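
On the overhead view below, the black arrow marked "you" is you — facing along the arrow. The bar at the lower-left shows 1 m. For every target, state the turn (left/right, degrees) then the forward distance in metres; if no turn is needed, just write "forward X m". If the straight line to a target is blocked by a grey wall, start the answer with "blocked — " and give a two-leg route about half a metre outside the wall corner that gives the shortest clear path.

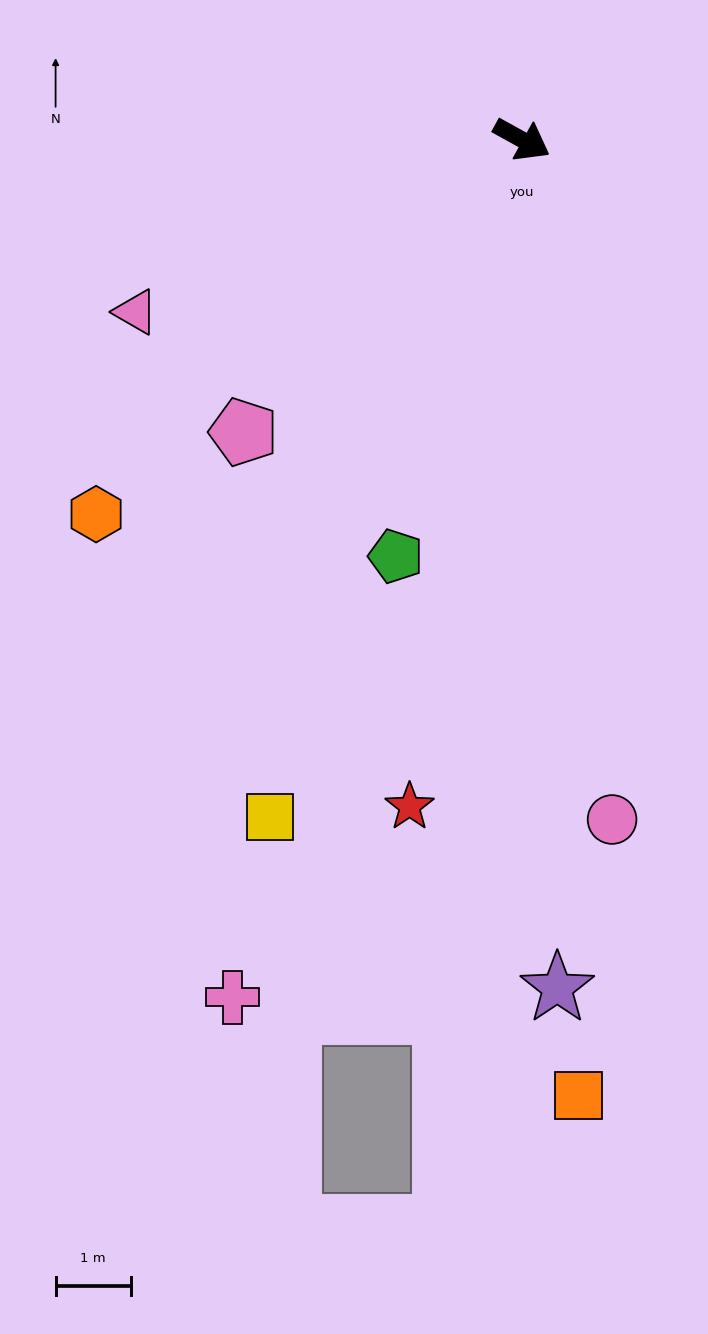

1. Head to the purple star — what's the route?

turn right 59°, forward 11.3 m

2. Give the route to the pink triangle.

turn right 127°, forward 5.6 m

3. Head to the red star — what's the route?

turn right 71°, forward 9.0 m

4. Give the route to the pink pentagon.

turn right 105°, forward 5.4 m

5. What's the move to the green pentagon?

turn right 78°, forward 5.8 m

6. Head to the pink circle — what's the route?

turn right 54°, forward 9.1 m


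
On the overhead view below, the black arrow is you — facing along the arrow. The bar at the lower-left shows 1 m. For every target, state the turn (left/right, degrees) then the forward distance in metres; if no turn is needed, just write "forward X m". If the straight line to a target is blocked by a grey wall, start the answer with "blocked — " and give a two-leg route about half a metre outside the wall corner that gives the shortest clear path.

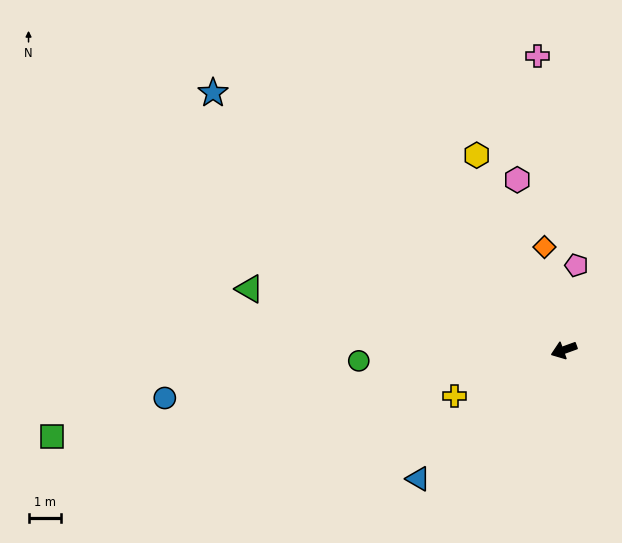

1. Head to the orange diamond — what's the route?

turn right 99°, forward 3.3 m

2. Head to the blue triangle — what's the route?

turn left 22°, forward 6.0 m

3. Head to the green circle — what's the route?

turn right 17°, forward 6.4 m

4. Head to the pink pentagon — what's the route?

turn right 118°, forward 2.7 m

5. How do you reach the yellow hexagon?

turn right 86°, forward 6.6 m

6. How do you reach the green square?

turn right 10°, forward 16.1 m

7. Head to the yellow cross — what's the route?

turn left 3°, forward 3.7 m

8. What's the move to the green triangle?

turn right 31°, forward 10.0 m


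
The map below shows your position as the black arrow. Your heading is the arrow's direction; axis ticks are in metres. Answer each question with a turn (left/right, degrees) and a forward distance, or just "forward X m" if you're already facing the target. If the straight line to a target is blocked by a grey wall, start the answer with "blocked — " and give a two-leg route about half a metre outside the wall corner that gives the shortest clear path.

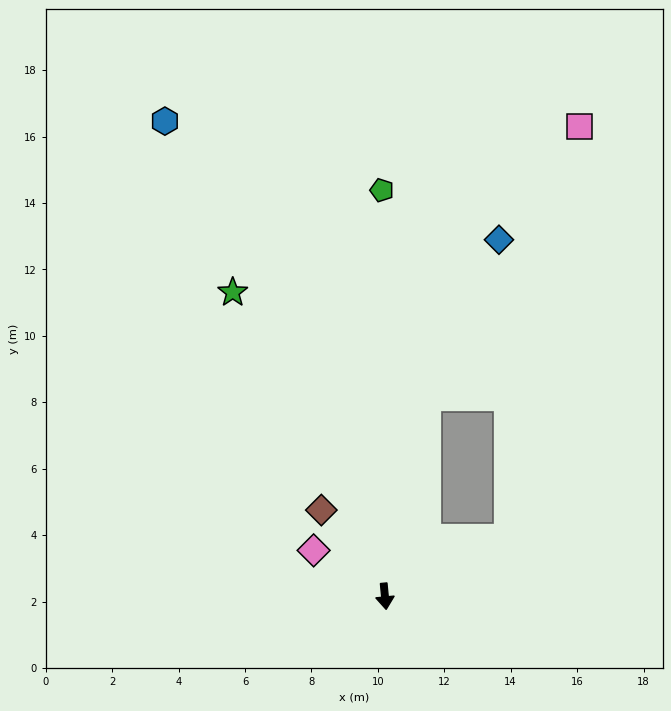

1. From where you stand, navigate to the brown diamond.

turn right 149°, forward 3.2 m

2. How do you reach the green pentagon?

turn left 175°, forward 12.2 m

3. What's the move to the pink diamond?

turn right 128°, forward 2.6 m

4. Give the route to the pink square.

blocked — turn left 110°, forward 4.1 m, then turn left 55°, forward 12.6 m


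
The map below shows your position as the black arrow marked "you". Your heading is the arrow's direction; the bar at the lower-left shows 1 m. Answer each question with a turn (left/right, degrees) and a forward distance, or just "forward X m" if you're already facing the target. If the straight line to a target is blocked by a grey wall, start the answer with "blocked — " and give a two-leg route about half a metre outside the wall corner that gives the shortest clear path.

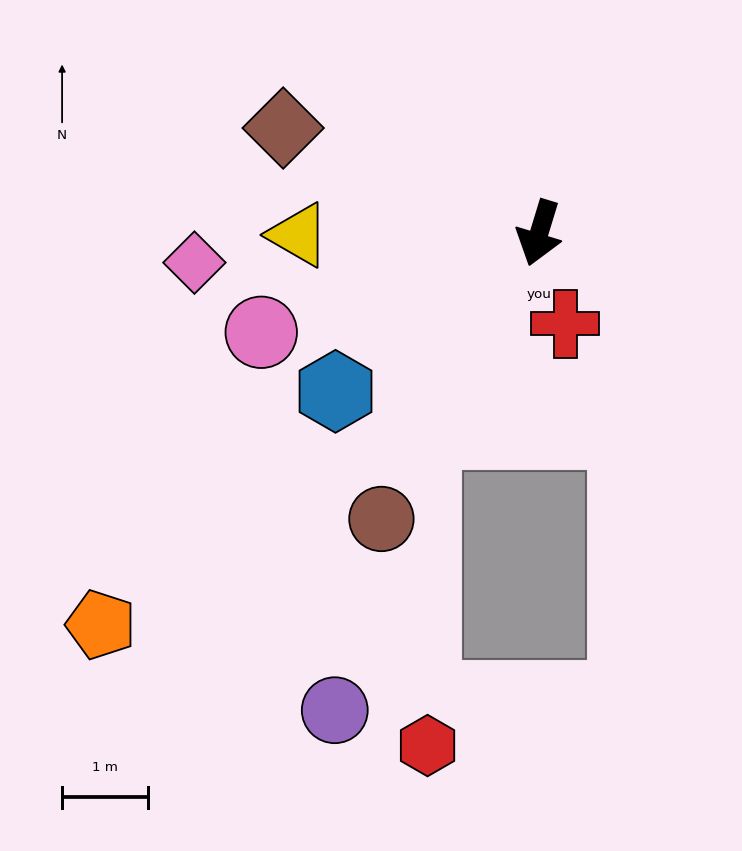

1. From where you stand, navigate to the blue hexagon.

turn right 35°, forward 3.0 m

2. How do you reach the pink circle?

turn right 53°, forward 3.5 m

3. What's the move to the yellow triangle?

turn right 73°, forward 2.8 m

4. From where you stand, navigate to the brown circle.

turn right 12°, forward 3.8 m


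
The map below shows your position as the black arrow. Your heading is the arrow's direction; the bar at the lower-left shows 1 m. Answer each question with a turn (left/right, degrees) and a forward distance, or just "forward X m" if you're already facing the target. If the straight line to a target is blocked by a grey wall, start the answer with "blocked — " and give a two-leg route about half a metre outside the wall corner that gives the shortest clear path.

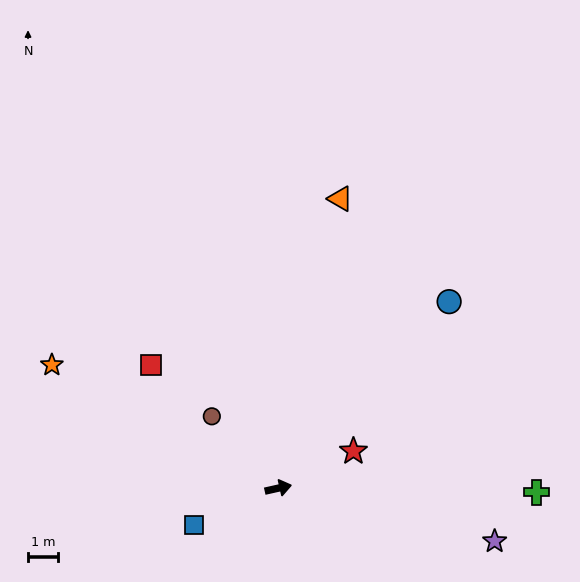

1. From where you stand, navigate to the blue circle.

turn left 35°, forward 8.5 m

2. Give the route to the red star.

turn left 14°, forward 2.8 m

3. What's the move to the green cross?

turn right 14°, forward 8.7 m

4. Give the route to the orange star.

turn left 139°, forward 8.7 m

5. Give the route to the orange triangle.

turn left 65°, forward 10.0 m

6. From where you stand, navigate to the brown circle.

turn left 120°, forward 3.3 m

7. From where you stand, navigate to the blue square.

turn right 169°, forward 3.1 m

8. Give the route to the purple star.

turn right 26°, forward 7.5 m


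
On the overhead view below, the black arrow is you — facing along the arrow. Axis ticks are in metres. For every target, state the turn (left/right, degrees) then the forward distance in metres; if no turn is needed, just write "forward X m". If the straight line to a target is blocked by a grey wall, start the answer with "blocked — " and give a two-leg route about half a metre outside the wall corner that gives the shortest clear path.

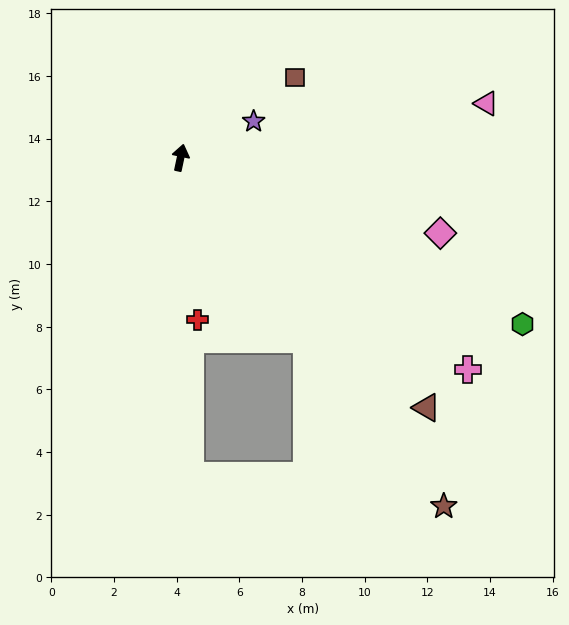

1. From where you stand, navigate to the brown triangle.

turn right 123°, forward 11.2 m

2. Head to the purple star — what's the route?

turn right 52°, forward 2.6 m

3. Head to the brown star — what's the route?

turn right 131°, forward 13.9 m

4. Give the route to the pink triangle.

turn right 68°, forward 9.9 m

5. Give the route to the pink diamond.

turn right 94°, forward 8.6 m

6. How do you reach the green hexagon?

turn right 104°, forward 12.1 m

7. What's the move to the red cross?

turn right 162°, forward 5.2 m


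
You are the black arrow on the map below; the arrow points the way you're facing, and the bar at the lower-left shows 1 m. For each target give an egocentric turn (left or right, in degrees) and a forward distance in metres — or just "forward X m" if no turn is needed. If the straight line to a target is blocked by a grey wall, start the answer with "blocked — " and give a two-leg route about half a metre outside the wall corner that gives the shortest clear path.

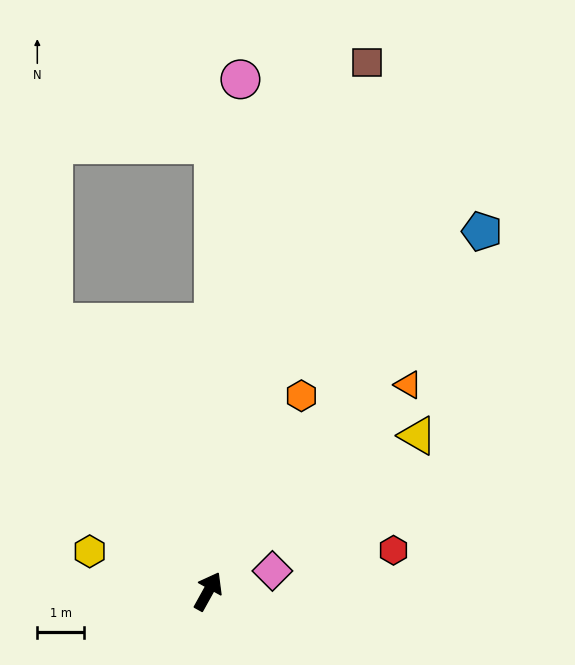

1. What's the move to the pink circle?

turn left 25°, forward 11.0 m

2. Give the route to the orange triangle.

turn right 15°, forward 6.1 m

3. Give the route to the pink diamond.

turn right 43°, forward 1.4 m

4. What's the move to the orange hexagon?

turn left 4°, forward 4.6 m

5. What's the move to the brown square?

turn left 12°, forward 11.8 m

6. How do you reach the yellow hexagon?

turn left 100°, forward 2.7 m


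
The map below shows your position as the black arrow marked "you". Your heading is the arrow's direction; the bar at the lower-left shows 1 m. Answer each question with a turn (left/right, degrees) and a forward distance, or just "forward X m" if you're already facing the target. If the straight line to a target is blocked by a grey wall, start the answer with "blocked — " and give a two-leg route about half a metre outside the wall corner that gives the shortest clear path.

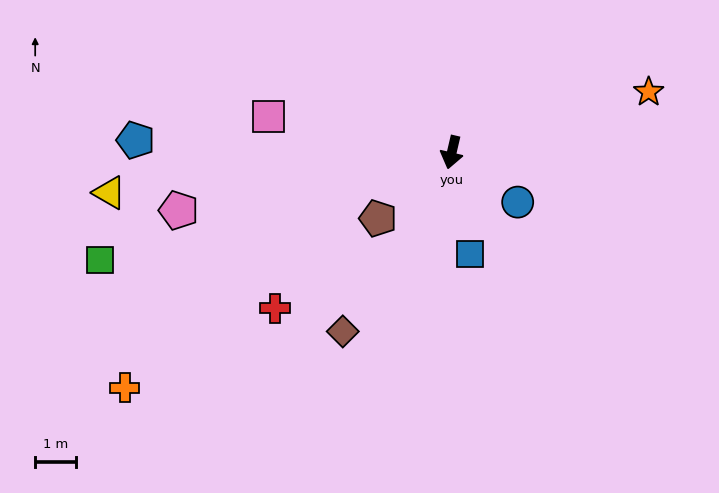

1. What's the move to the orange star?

turn left 120°, forward 5.0 m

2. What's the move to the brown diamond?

turn right 18°, forward 5.1 m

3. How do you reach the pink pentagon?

turn right 65°, forward 6.8 m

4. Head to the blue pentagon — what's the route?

turn right 79°, forward 7.7 m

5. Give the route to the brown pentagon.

turn right 35°, forward 2.4 m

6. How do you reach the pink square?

turn right 88°, forward 4.5 m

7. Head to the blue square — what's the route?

turn left 23°, forward 2.5 m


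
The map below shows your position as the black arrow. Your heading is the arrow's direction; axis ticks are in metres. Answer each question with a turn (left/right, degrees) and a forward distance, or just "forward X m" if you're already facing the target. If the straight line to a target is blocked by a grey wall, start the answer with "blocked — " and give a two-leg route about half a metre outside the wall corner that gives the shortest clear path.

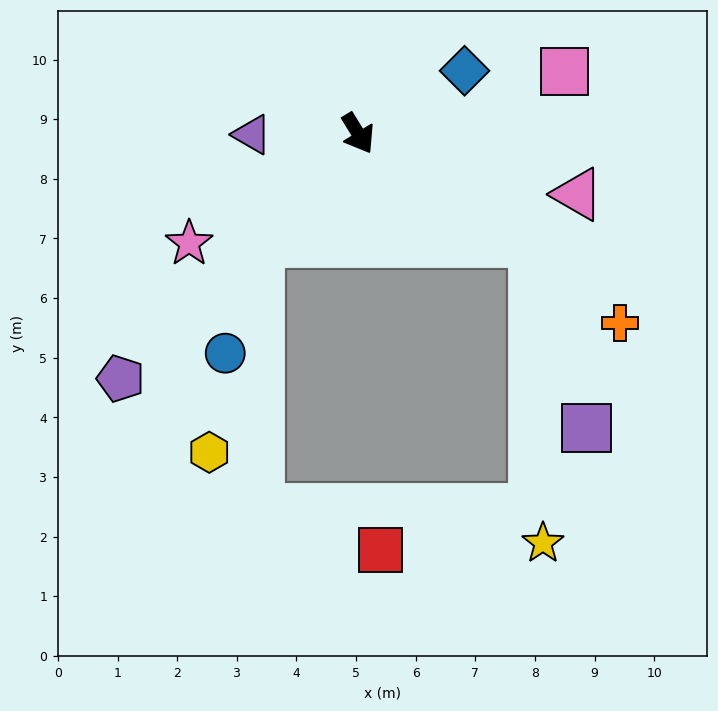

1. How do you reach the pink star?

turn right 88°, forward 3.4 m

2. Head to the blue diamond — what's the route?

turn left 89°, forward 2.1 m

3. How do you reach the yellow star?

blocked — turn left 27°, forward 3.5 m, then turn right 57°, forward 5.1 m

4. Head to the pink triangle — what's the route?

turn left 43°, forward 3.8 m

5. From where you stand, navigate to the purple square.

blocked — turn left 27°, forward 3.5 m, then turn right 42°, forward 3.2 m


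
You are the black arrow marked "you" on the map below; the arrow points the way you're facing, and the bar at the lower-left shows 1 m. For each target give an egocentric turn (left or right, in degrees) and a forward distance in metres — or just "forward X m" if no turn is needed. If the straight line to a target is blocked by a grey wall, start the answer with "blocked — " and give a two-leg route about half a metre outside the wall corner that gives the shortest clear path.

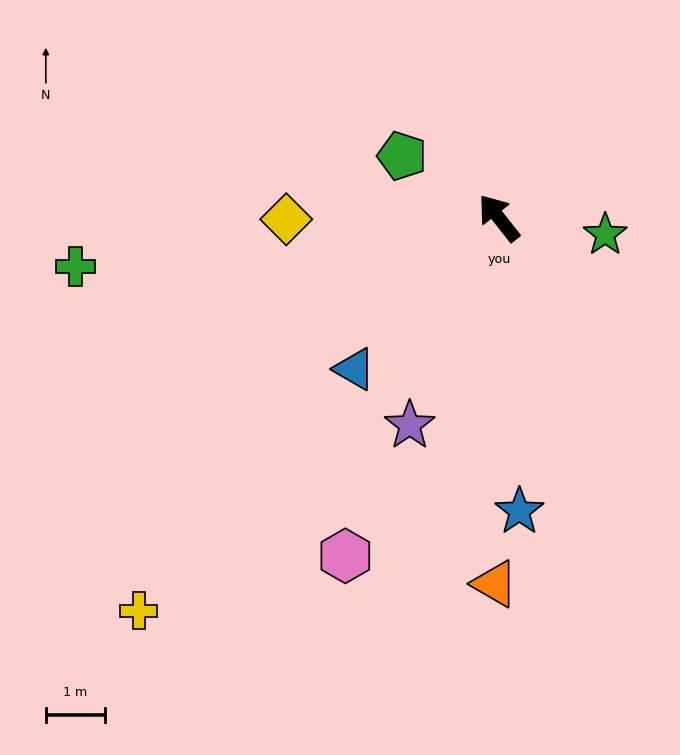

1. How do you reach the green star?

turn right 137°, forward 1.8 m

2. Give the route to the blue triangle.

turn left 98°, forward 3.5 m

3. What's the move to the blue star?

turn left 146°, forward 4.9 m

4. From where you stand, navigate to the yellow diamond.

turn left 52°, forward 3.6 m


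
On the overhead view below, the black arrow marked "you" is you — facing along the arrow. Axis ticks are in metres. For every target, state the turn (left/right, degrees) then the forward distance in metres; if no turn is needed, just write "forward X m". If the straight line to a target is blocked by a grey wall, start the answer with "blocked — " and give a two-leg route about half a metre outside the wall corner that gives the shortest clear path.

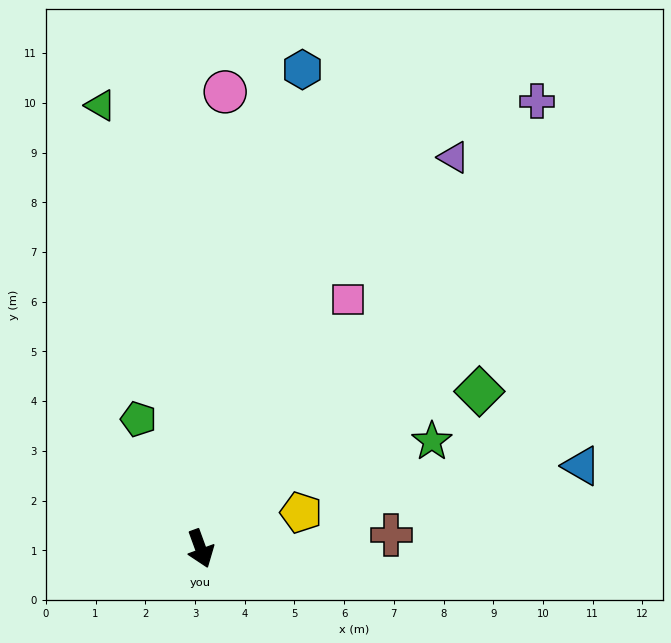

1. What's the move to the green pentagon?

turn right 174°, forward 2.9 m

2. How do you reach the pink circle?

turn left 157°, forward 9.2 m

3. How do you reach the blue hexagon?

turn left 148°, forward 9.9 m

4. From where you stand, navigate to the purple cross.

turn left 123°, forward 11.3 m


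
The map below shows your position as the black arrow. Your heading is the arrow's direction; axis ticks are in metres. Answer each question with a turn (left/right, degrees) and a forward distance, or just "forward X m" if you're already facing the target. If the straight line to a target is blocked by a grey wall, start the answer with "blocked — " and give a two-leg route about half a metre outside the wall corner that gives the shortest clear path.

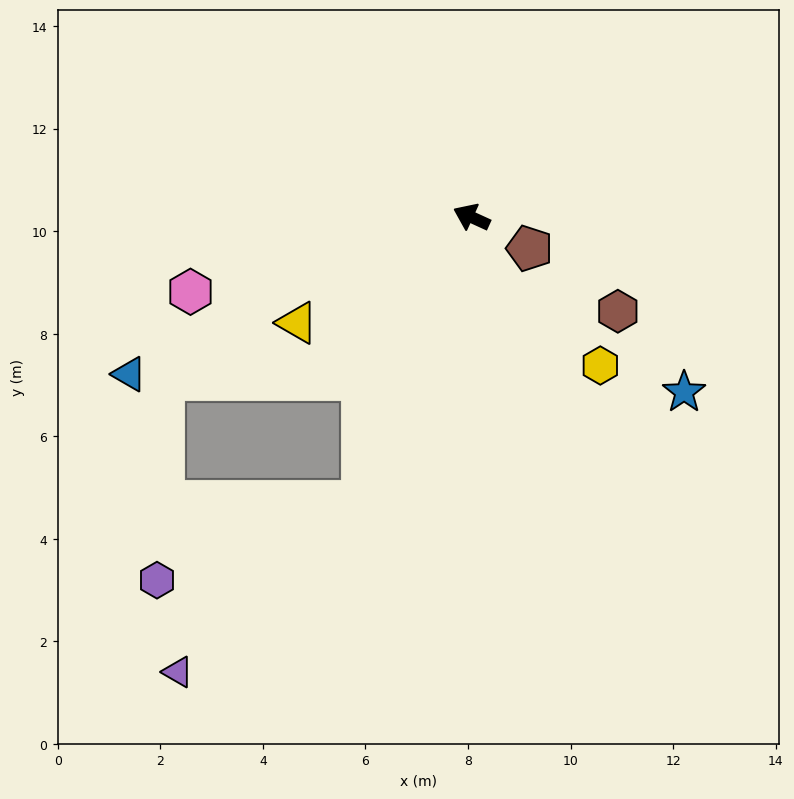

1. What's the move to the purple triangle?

blocked — turn left 94°, forward 5.9 m, then turn right 27°, forward 4.9 m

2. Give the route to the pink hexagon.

turn left 39°, forward 5.7 m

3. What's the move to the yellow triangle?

turn left 56°, forward 4.0 m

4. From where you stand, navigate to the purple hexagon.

blocked — turn left 94°, forward 5.9 m, then turn right 49°, forward 4.3 m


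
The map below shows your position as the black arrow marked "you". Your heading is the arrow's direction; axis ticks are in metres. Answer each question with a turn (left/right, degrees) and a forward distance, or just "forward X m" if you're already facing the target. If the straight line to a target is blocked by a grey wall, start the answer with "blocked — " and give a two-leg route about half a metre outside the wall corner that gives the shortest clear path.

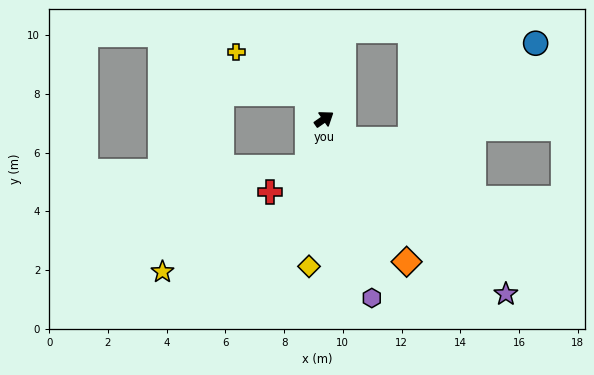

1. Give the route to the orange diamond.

turn right 95°, forward 5.6 m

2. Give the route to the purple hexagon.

turn right 110°, forward 6.3 m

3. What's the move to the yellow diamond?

turn right 131°, forward 5.0 m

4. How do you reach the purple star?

turn right 79°, forward 8.6 m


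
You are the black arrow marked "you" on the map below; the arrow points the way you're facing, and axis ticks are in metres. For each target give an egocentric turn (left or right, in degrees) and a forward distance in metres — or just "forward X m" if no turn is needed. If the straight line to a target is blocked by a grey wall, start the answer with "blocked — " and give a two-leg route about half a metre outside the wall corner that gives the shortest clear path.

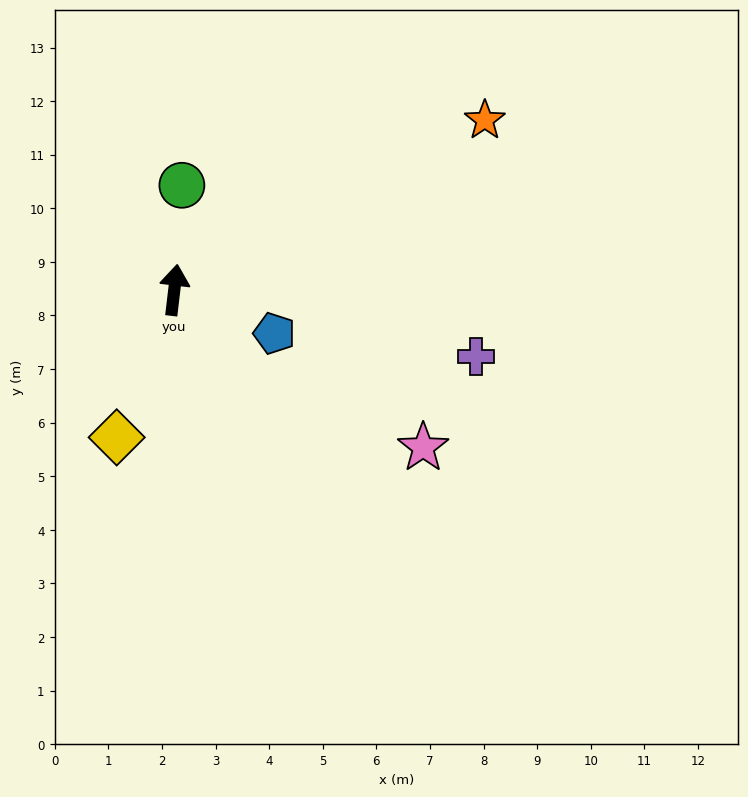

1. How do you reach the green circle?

turn left 3°, forward 2.0 m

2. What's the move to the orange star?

turn right 55°, forward 6.6 m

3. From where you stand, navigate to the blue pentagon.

turn right 107°, forward 2.0 m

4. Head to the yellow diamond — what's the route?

turn left 165°, forward 3.0 m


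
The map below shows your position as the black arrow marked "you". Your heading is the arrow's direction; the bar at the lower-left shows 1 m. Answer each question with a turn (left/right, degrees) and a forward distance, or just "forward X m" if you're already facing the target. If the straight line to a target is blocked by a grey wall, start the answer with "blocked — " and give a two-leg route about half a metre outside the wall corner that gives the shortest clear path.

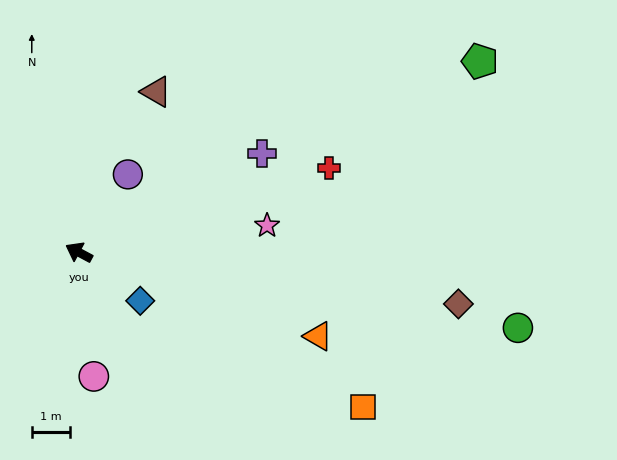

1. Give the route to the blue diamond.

turn left 170°, forward 2.1 m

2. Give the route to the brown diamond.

turn right 160°, forward 10.1 m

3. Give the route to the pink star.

turn right 144°, forward 5.0 m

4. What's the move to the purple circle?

turn right 94°, forward 2.4 m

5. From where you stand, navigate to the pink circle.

turn left 125°, forward 3.3 m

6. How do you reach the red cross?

turn right 133°, forward 7.0 m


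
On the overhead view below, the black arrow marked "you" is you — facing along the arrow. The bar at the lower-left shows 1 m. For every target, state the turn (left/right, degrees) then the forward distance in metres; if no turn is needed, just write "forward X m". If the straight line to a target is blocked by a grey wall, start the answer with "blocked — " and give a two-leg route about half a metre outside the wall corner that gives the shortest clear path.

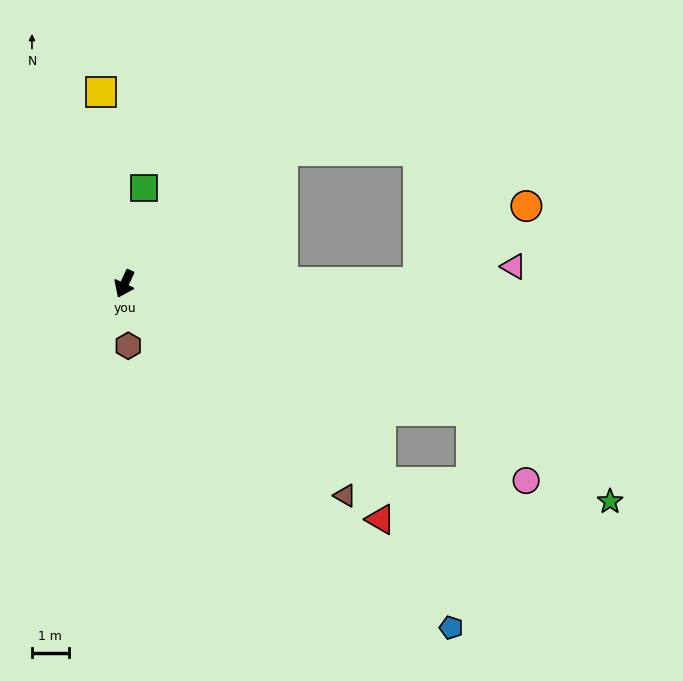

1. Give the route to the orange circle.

blocked — turn left 115°, forward 8.0 m, then turn left 35°, forward 3.6 m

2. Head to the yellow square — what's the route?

turn right 148°, forward 5.3 m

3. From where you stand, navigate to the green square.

turn right 167°, forward 2.7 m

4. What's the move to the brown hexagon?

turn left 28°, forward 1.7 m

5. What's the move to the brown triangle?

turn left 71°, forward 8.3 m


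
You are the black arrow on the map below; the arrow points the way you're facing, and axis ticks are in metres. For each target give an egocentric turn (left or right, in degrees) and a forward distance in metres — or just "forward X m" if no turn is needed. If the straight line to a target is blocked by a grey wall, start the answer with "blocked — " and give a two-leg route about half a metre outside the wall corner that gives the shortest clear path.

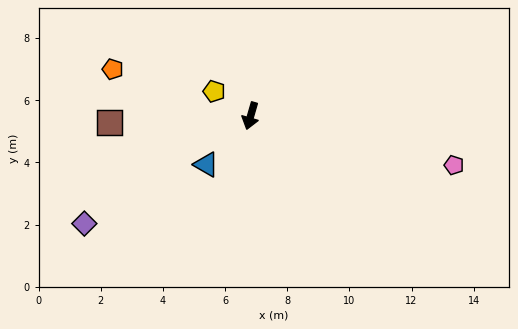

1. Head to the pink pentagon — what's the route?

turn left 92°, forward 6.7 m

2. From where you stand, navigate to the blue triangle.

turn right 26°, forward 2.1 m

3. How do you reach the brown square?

turn right 71°, forward 4.6 m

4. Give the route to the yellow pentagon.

turn right 108°, forward 1.4 m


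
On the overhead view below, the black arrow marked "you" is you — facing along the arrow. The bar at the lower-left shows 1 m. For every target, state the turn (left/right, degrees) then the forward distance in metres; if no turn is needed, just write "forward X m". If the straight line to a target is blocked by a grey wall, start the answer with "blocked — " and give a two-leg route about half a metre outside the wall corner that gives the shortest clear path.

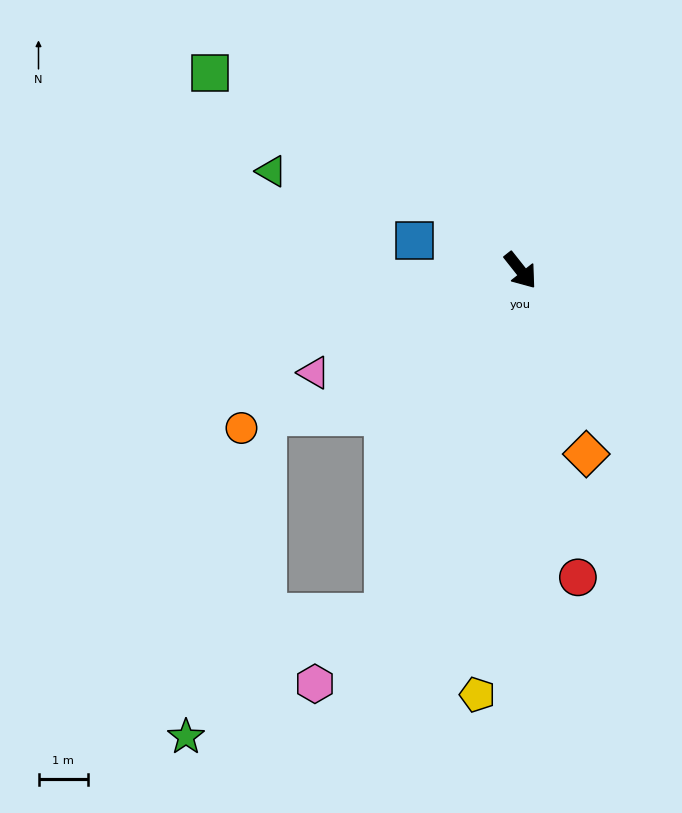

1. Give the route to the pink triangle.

turn right 102°, forward 4.7 m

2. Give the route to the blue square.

turn right 144°, forward 2.2 m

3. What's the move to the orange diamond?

turn right 19°, forward 4.0 m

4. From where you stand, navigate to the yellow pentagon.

turn right 44°, forward 8.7 m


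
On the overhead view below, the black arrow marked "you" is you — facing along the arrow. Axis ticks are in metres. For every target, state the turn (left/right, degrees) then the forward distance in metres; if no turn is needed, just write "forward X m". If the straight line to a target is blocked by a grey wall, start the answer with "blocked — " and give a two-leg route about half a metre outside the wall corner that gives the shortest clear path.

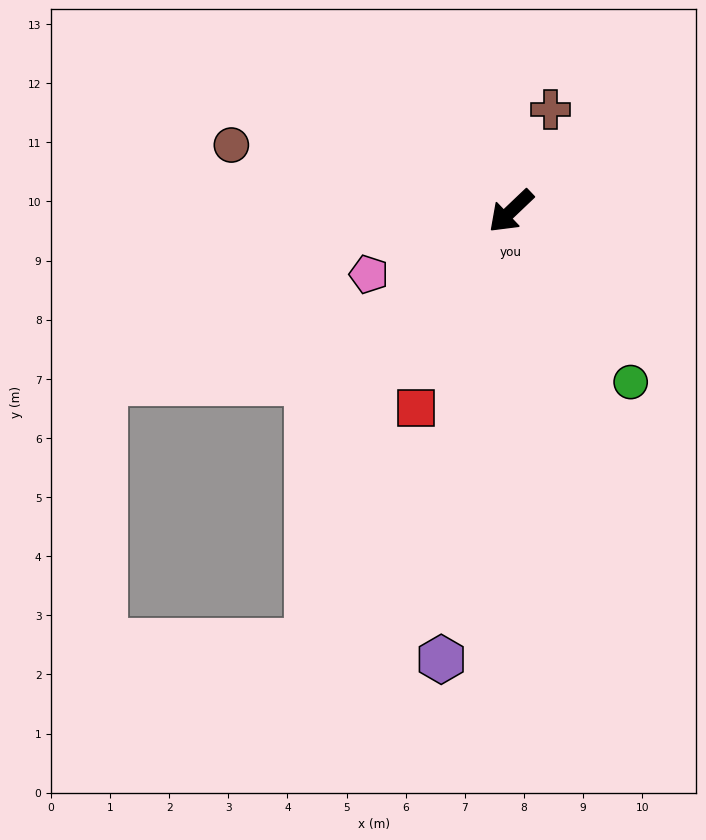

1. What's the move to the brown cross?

turn right 155°, forward 1.8 m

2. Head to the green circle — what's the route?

turn left 81°, forward 3.5 m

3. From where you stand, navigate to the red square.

turn left 21°, forward 3.7 m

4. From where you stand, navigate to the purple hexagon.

turn left 38°, forward 7.7 m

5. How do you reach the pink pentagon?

turn right 20°, forward 2.6 m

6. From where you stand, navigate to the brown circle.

turn right 57°, forward 4.9 m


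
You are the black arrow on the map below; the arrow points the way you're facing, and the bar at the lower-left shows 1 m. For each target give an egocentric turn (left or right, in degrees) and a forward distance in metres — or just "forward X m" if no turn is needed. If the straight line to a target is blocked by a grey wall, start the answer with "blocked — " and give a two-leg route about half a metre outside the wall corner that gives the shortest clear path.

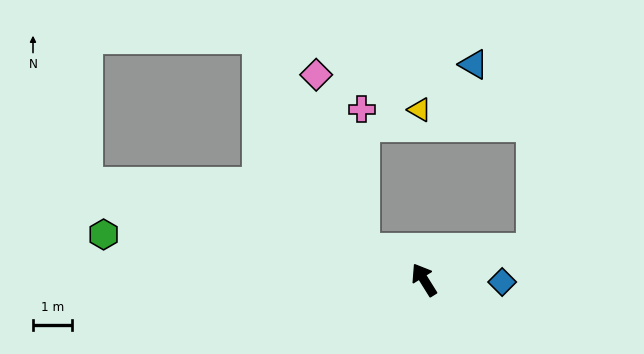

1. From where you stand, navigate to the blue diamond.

turn right 124°, forward 2.0 m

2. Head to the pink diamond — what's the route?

blocked — turn left 32°, forward 1.7 m, then turn right 49°, forward 4.6 m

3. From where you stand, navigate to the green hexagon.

turn left 50°, forward 8.3 m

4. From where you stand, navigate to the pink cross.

blocked — turn left 32°, forward 1.7 m, then turn right 63°, forward 3.6 m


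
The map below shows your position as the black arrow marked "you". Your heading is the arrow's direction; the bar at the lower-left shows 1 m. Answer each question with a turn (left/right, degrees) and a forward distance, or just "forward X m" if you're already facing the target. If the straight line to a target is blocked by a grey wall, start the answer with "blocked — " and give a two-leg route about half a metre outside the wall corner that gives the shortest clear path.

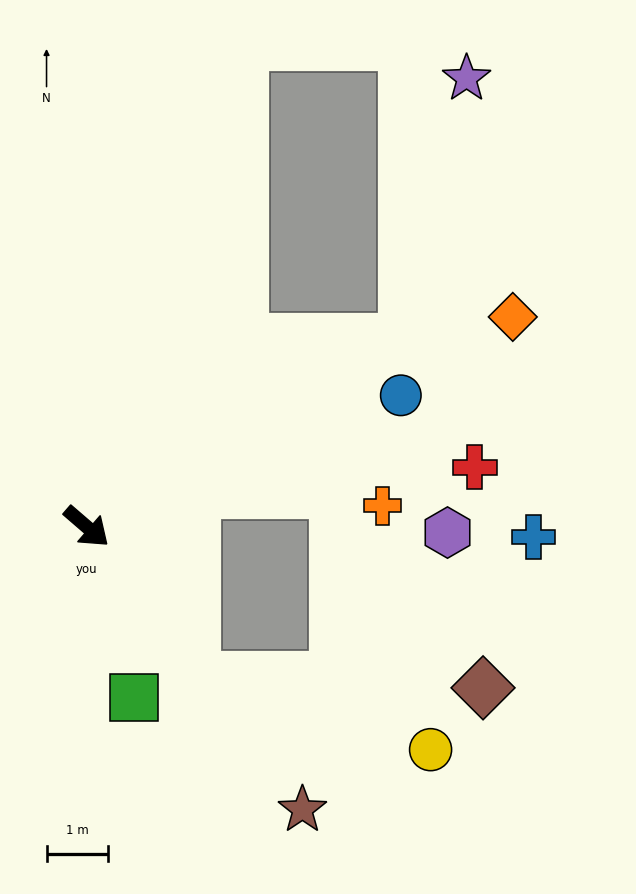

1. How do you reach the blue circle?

turn left 63°, forward 5.5 m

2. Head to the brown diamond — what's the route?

blocked — turn right 14°, forward 3.0 m, then turn left 53°, forward 4.7 m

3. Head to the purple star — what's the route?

blocked — turn left 71°, forward 6.0 m, then turn left 46°, forward 4.3 m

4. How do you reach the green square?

turn right 34°, forward 2.9 m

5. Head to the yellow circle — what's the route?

blocked — turn right 14°, forward 3.0 m, then turn left 38°, forward 4.0 m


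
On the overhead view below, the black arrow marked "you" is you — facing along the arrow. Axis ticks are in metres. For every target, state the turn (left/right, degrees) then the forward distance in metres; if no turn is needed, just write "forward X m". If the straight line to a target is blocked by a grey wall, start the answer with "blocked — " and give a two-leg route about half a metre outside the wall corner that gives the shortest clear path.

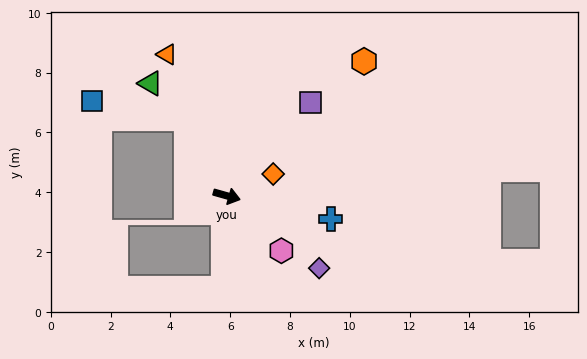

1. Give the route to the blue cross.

turn left 3°, forward 3.6 m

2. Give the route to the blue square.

blocked — turn left 133°, forward 2.9 m, then turn left 52°, forward 3.2 m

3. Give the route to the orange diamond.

turn left 41°, forward 1.7 m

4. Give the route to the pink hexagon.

turn right 29°, forward 2.6 m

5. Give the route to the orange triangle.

turn left 129°, forward 5.1 m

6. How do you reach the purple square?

turn left 64°, forward 4.2 m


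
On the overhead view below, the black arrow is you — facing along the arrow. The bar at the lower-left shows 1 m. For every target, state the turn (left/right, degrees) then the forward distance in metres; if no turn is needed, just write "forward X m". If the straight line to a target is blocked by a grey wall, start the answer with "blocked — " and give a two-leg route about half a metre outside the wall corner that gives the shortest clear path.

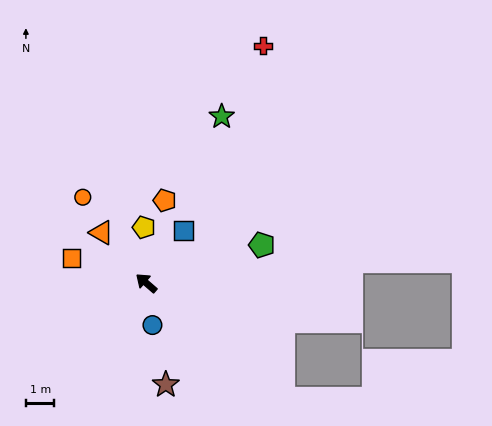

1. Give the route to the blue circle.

turn left 139°, forward 1.5 m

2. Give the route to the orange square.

turn left 22°, forward 2.8 m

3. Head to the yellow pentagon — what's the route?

turn right 47°, forward 2.0 m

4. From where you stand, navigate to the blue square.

turn right 85°, forward 2.3 m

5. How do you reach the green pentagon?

turn right 121°, forward 4.3 m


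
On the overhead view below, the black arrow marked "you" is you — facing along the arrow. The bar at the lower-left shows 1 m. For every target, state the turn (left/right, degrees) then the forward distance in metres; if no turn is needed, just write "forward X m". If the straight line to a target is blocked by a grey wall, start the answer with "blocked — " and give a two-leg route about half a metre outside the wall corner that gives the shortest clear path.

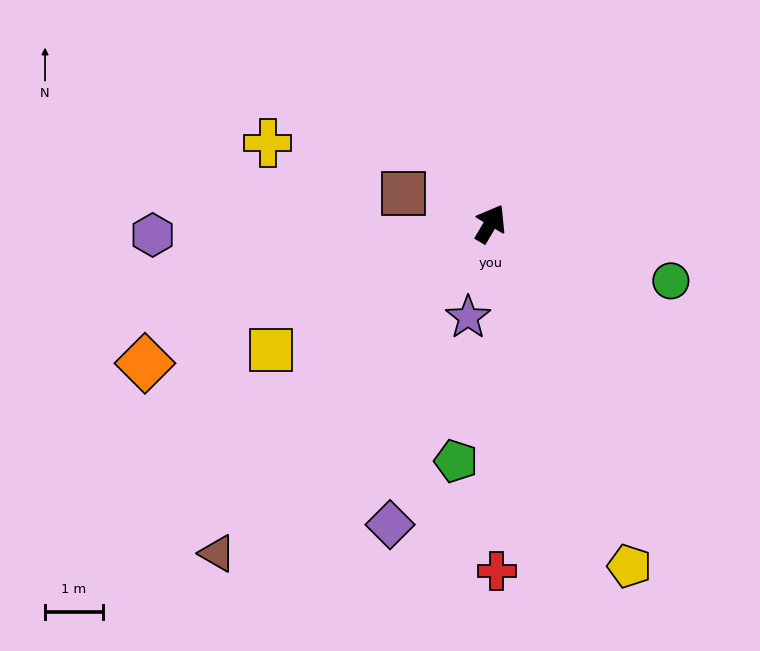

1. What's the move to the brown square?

turn left 102°, forward 1.6 m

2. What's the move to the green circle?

turn right 77°, forward 3.3 m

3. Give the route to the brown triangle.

turn left 171°, forward 7.4 m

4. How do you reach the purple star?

turn right 163°, forward 1.7 m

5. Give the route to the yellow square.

turn left 151°, forward 4.4 m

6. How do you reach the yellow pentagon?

turn right 127°, forward 6.4 m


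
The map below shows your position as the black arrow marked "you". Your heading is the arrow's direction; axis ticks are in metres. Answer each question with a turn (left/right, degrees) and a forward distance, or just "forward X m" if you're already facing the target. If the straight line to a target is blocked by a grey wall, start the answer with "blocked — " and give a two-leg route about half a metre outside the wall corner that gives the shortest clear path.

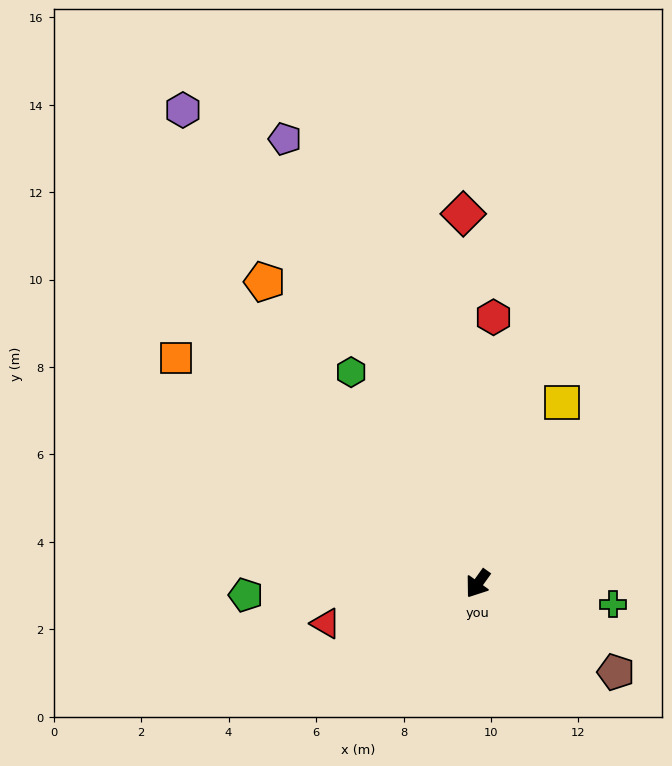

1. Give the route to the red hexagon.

turn right 148°, forward 6.1 m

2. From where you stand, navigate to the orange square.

turn right 91°, forward 8.6 m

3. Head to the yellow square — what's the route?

turn right 169°, forward 4.6 m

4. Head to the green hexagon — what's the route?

turn right 113°, forward 5.6 m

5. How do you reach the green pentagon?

turn right 52°, forward 5.3 m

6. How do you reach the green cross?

turn left 117°, forward 3.1 m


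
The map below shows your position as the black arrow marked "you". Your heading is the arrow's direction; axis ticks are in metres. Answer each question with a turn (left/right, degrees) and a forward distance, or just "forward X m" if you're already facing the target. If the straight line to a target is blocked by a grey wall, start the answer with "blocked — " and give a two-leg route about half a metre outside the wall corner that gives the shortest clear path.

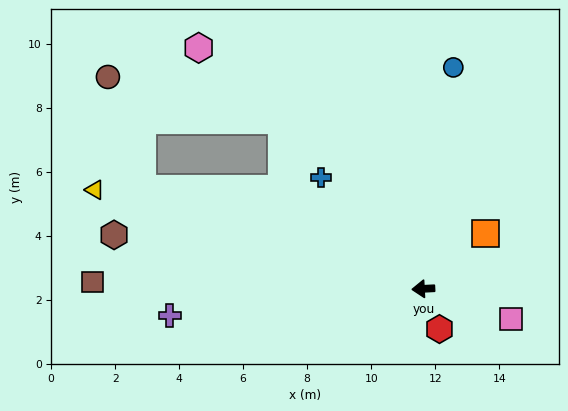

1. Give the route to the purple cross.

turn left 3°, forward 8.0 m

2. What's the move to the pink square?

turn left 158°, forward 2.9 m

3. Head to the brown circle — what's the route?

blocked — turn right 23°, forward 9.3 m, then turn right 53°, forward 3.6 m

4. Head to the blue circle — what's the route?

turn right 101°, forward 7.0 m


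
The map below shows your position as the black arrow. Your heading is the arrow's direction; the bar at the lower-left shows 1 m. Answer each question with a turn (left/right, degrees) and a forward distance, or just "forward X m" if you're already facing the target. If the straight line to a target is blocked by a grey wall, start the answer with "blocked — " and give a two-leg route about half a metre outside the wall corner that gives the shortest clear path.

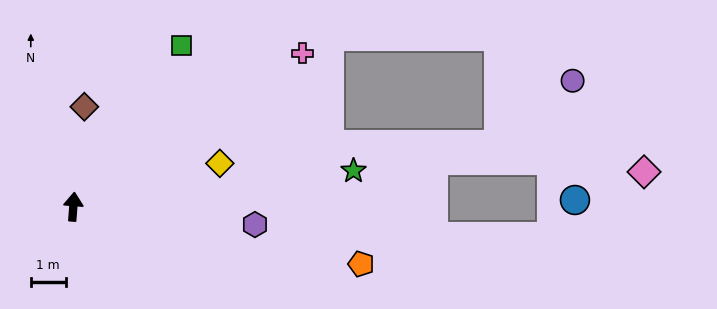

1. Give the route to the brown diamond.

forward 2.9 m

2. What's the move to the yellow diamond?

turn right 69°, forward 4.4 m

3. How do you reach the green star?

turn right 78°, forward 8.1 m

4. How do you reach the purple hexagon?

turn right 91°, forward 5.2 m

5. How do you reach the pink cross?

turn right 52°, forward 7.9 m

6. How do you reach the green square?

turn right 30°, forward 5.5 m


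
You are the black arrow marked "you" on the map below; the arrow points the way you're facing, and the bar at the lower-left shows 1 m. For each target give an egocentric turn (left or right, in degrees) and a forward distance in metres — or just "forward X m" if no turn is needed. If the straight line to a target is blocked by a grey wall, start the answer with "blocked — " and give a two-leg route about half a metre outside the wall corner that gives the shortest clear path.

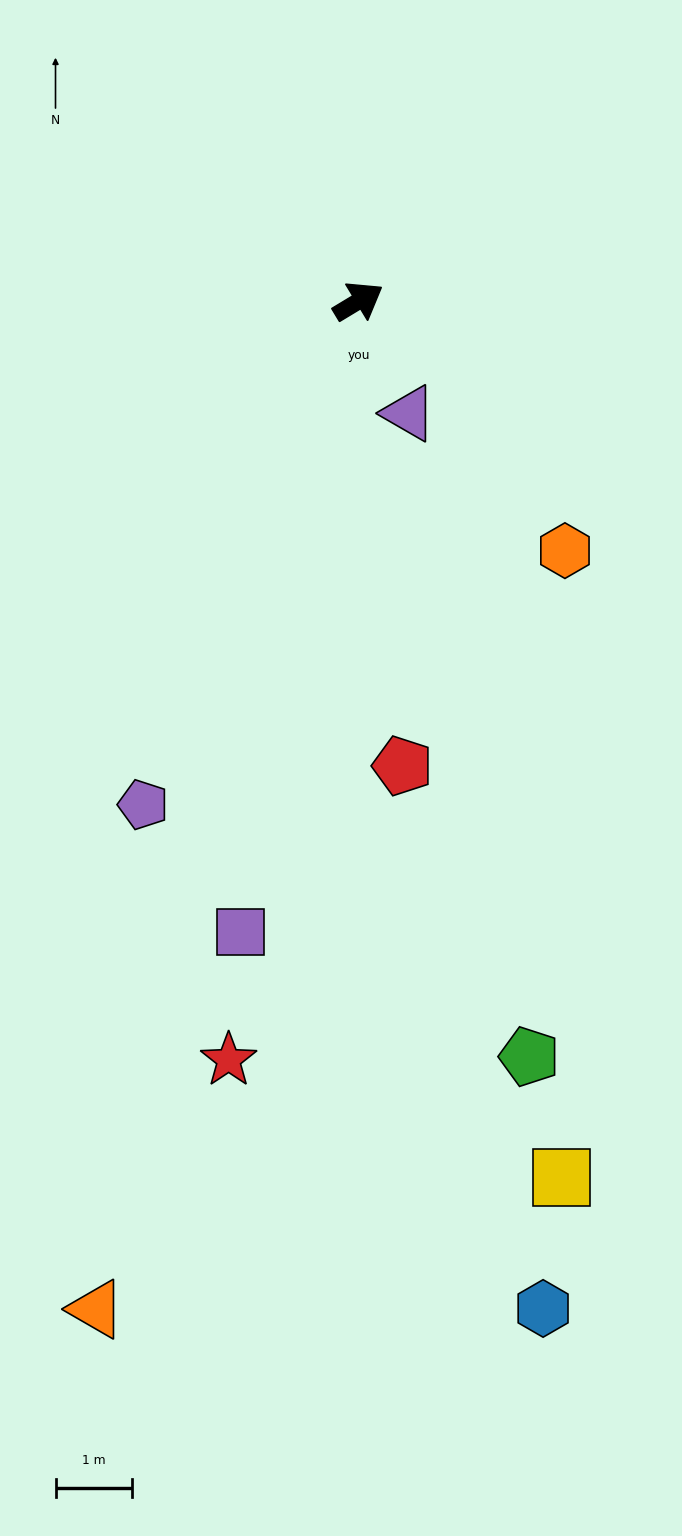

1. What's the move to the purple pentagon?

turn right 144°, forward 7.2 m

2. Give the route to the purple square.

turn right 132°, forward 8.4 m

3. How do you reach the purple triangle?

turn right 97°, forward 1.6 m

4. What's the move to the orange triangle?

turn right 136°, forward 13.7 m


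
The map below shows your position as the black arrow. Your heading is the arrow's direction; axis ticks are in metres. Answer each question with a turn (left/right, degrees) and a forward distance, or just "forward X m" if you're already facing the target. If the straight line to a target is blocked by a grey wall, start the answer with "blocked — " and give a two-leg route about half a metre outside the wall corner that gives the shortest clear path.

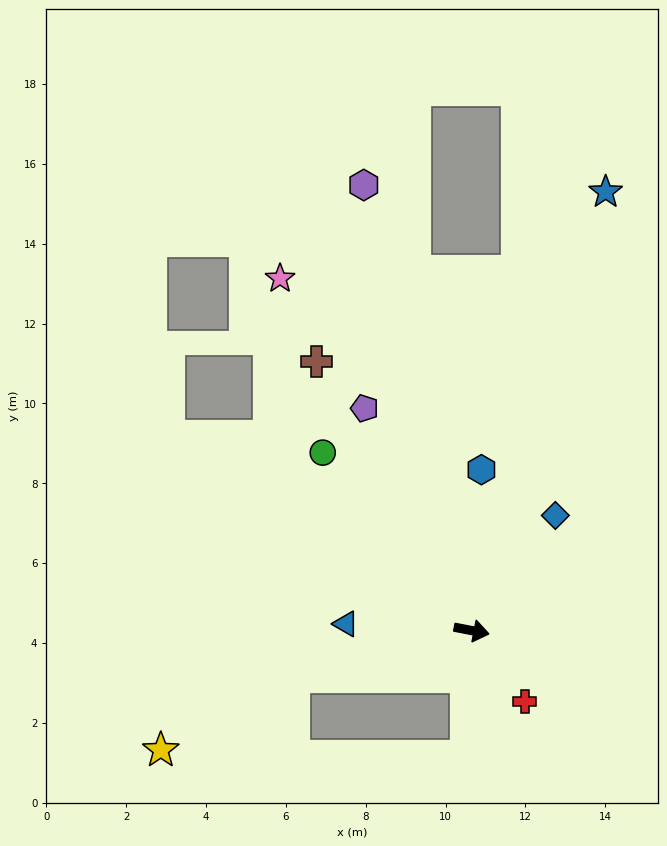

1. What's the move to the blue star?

turn left 84°, forward 11.5 m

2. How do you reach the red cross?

turn right 42°, forward 2.2 m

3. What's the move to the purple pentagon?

turn left 127°, forward 6.2 m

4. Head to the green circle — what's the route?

turn left 141°, forward 5.8 m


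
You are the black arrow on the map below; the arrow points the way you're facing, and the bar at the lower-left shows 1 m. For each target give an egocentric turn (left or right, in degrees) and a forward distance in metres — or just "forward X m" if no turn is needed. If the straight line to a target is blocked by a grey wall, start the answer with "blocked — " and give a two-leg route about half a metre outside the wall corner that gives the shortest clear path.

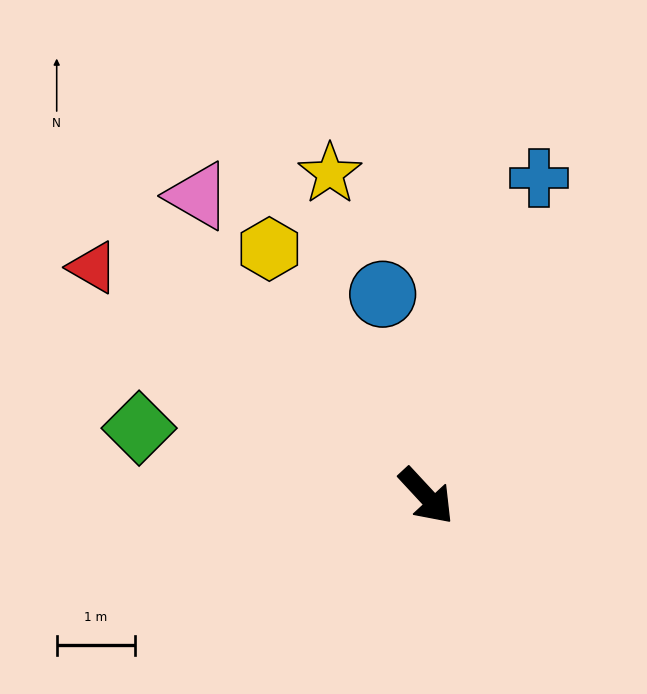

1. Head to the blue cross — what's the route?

turn left 118°, forward 4.3 m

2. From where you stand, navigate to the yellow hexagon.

turn left 170°, forward 3.7 m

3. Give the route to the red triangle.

turn right 167°, forward 5.1 m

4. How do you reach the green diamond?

turn right 146°, forward 3.8 m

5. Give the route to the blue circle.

turn left 149°, forward 2.6 m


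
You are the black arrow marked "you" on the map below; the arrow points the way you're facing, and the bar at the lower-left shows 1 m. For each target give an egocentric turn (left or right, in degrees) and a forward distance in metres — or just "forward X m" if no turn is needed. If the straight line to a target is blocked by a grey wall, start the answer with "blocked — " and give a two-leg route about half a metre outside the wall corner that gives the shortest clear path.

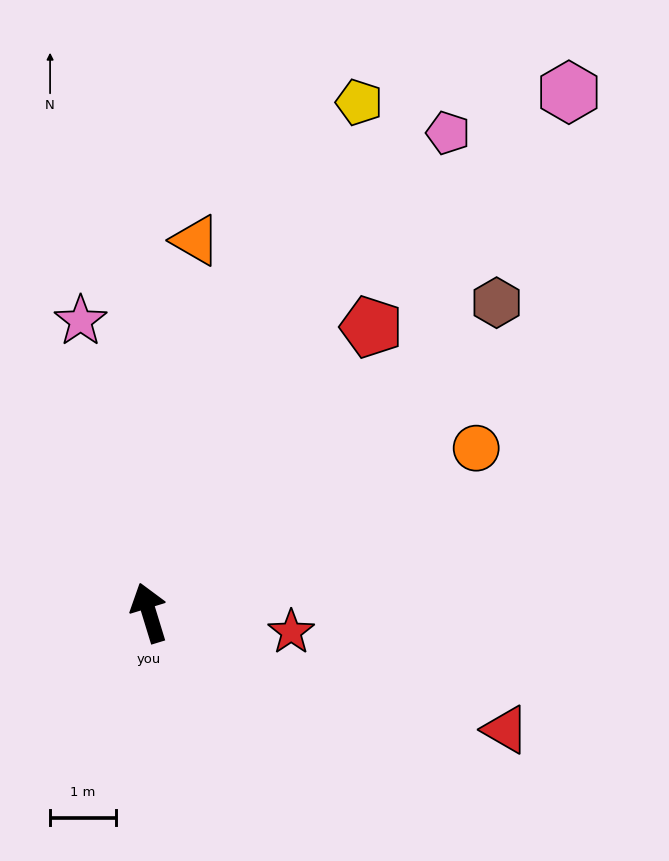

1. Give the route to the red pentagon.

turn right 55°, forward 5.5 m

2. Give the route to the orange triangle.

turn right 24°, forward 5.7 m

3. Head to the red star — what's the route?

turn right 115°, forward 2.2 m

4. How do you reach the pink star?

turn right 4°, forward 4.5 m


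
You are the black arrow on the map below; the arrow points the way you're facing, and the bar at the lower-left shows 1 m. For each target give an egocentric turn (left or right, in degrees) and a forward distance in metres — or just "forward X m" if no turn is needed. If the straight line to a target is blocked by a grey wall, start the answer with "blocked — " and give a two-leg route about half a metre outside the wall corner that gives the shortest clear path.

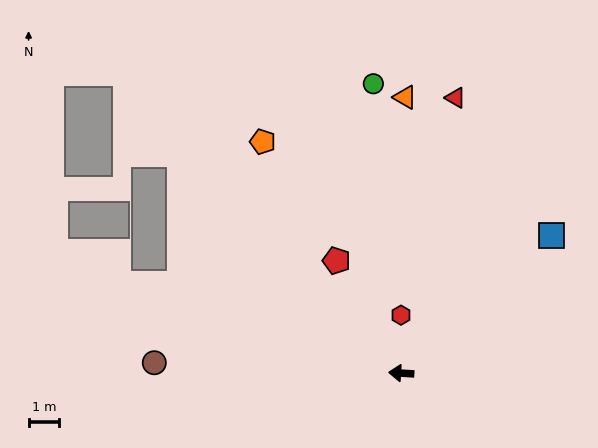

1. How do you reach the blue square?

turn right 134°, forward 6.7 m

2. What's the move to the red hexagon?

turn right 86°, forward 1.9 m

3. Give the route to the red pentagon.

turn right 57°, forward 4.2 m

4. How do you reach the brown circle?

forward 8.1 m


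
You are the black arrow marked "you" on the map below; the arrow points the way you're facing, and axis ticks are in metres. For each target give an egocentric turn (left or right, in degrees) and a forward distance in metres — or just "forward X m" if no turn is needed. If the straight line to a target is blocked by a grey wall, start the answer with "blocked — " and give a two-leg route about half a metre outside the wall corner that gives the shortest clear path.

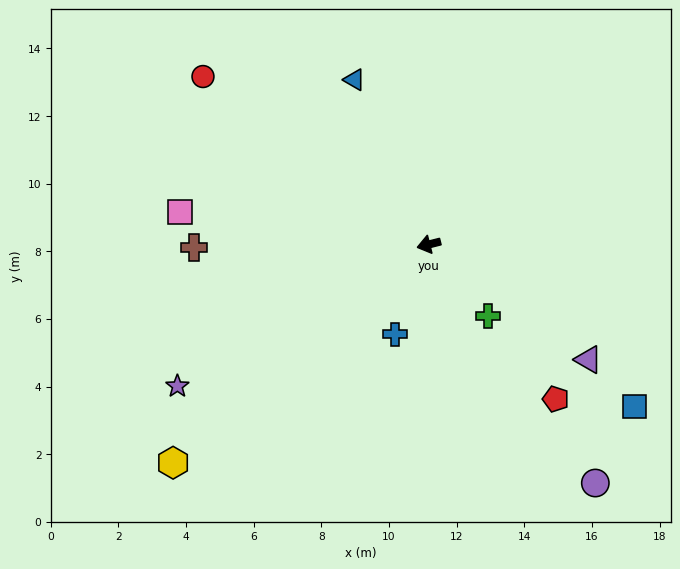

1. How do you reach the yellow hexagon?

turn left 26°, forward 9.9 m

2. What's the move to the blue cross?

turn left 55°, forward 2.8 m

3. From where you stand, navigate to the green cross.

turn left 115°, forward 2.7 m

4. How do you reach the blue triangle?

turn right 80°, forward 5.3 m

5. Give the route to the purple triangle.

turn left 130°, forward 5.8 m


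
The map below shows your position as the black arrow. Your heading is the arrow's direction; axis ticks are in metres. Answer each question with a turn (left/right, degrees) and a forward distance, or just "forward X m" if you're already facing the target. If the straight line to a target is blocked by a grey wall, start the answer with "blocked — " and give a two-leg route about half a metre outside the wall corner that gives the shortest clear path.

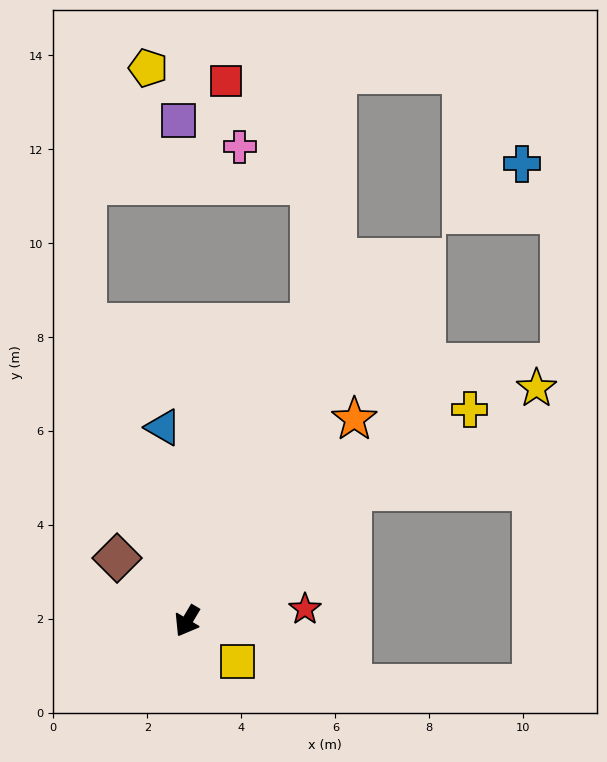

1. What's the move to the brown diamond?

turn right 101°, forward 2.0 m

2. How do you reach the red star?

turn left 127°, forward 2.5 m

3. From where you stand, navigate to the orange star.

turn left 171°, forward 5.6 m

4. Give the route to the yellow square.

turn left 82°, forward 1.4 m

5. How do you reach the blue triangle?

turn right 142°, forward 4.2 m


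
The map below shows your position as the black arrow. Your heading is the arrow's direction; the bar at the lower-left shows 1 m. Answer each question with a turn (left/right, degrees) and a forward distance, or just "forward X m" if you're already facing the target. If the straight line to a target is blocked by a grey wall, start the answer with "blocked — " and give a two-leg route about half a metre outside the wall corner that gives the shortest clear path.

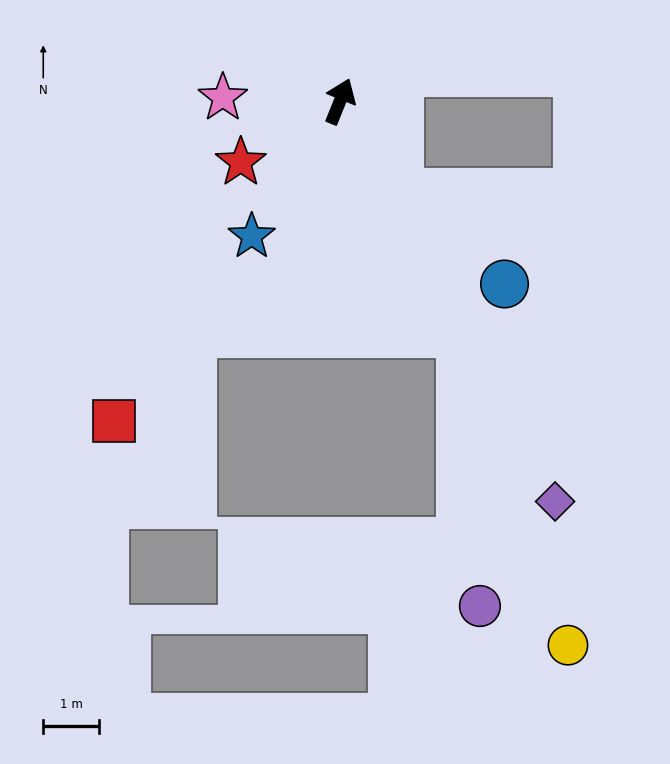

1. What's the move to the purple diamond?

turn right 130°, forward 8.1 m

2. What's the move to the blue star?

turn left 169°, forward 2.9 m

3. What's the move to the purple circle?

blocked — turn right 131°, forward 4.7 m, then turn right 23°, forward 4.9 m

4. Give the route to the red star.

turn left 144°, forward 2.1 m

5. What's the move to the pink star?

turn left 110°, forward 2.1 m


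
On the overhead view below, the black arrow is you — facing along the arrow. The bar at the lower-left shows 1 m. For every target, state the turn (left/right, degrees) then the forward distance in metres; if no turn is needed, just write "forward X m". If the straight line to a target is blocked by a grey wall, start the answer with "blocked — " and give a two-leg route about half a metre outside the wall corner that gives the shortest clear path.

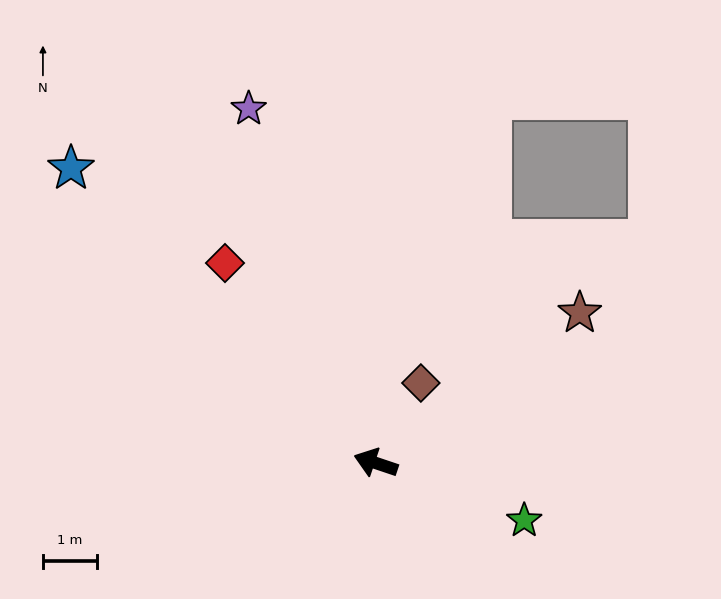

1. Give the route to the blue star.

turn right 25°, forward 7.8 m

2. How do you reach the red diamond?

turn right 34°, forward 4.6 m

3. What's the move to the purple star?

turn right 52°, forward 7.0 m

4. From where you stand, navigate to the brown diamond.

turn right 101°, forward 1.7 m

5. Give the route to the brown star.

turn right 125°, forward 4.7 m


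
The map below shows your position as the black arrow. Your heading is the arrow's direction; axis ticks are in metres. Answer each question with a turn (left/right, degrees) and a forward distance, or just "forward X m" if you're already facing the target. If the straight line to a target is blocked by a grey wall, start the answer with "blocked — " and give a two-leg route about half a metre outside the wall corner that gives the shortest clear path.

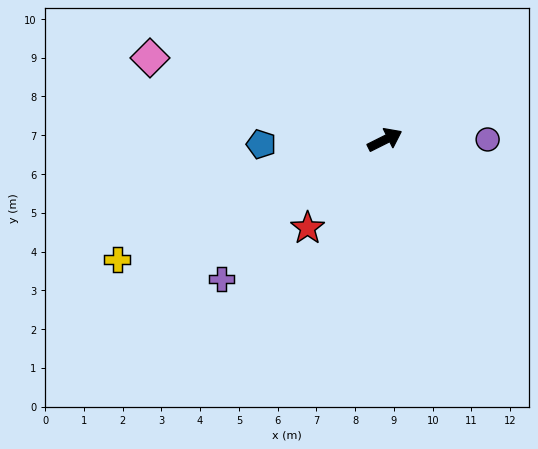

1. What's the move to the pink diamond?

turn left 134°, forward 6.4 m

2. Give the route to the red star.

turn right 158°, forward 3.0 m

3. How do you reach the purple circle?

turn right 26°, forward 2.6 m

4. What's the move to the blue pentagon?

turn left 155°, forward 3.2 m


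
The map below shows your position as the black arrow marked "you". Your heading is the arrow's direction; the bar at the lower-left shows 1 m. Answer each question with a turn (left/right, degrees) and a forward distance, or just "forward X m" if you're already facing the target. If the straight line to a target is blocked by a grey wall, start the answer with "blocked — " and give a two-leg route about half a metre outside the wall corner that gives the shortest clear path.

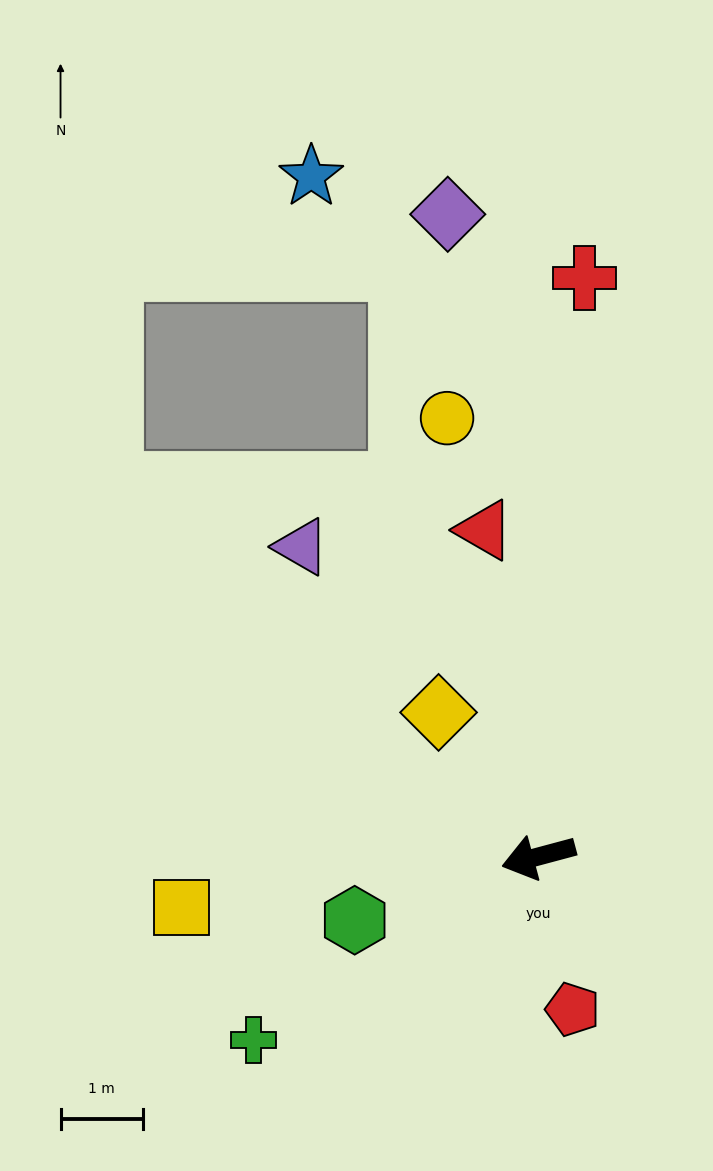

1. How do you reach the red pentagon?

turn left 88°, forward 1.9 m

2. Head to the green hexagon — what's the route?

turn left 4°, forward 2.4 m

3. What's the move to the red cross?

turn right 110°, forward 7.0 m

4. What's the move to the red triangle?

turn right 96°, forward 4.0 m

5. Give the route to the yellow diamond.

turn right 70°, forward 2.1 m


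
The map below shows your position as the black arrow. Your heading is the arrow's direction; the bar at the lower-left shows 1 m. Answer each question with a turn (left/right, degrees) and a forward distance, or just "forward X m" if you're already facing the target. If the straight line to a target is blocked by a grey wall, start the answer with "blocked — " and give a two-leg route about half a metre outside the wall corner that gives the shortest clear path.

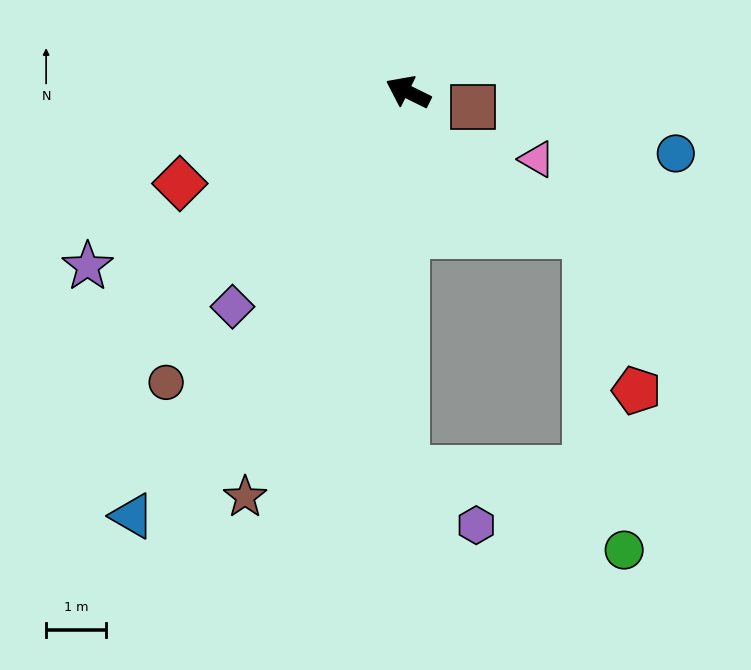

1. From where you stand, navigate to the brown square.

turn right 167°, forward 1.1 m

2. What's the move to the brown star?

turn left 94°, forward 7.3 m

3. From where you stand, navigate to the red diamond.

turn left 48°, forward 4.1 m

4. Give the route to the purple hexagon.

blocked — turn left 116°, forward 6.3 m, then turn left 53°, forward 1.5 m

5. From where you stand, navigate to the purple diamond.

turn left 77°, forward 4.6 m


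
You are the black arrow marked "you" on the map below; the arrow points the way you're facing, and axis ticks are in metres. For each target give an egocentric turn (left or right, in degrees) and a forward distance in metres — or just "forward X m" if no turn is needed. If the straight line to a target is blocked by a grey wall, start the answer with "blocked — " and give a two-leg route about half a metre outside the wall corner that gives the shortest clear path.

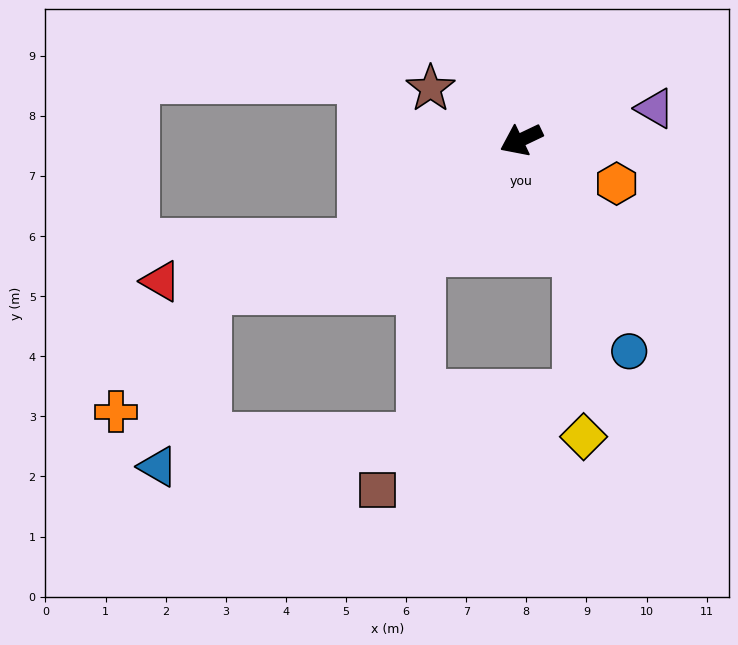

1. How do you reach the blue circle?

turn left 92°, forward 4.0 m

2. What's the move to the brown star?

turn right 55°, forward 1.7 m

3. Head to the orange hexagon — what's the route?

turn left 130°, forward 1.7 m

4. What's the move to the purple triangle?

turn left 168°, forward 2.3 m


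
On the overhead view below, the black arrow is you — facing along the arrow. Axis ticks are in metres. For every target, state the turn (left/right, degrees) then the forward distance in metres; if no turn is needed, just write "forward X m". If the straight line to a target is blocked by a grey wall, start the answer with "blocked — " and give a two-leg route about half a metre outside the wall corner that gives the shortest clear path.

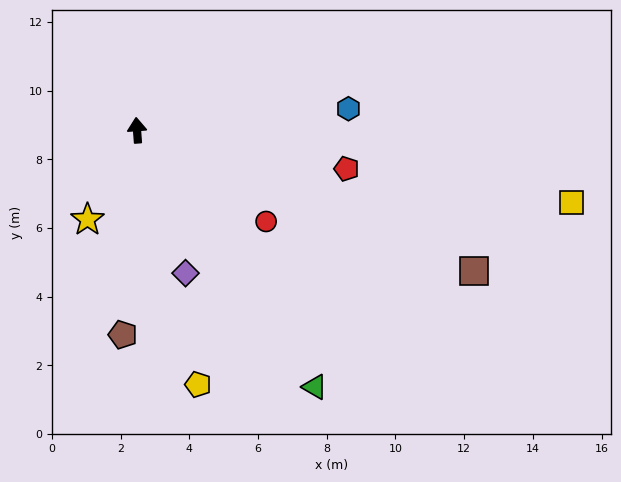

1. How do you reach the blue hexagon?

turn right 88°, forward 6.2 m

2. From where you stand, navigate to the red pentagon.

turn right 105°, forward 6.2 m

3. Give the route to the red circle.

turn right 129°, forward 4.6 m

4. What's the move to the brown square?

turn right 117°, forward 10.6 m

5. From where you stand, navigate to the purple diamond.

turn right 165°, forward 4.4 m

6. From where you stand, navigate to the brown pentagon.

turn left 172°, forward 6.0 m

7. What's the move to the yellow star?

turn left 147°, forward 3.0 m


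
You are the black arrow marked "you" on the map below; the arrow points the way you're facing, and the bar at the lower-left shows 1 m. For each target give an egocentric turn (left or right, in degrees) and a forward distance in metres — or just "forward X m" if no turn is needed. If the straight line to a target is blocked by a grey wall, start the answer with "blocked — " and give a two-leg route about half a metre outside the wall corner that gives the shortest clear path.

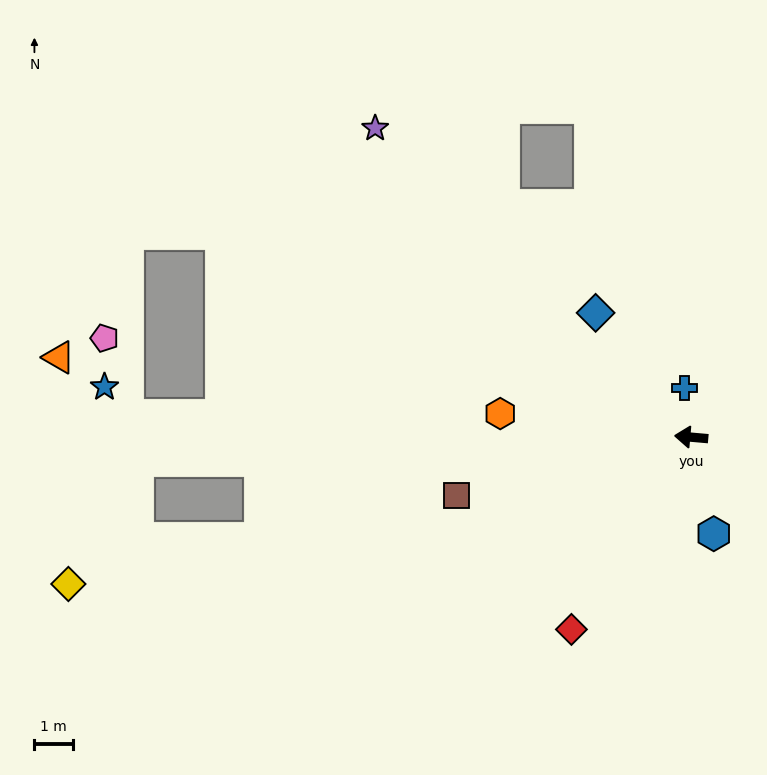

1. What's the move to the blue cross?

turn right 77°, forward 1.3 m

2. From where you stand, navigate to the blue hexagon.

turn left 108°, forward 2.5 m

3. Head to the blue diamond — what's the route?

turn right 47°, forward 4.0 m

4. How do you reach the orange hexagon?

turn right 2°, forward 4.9 m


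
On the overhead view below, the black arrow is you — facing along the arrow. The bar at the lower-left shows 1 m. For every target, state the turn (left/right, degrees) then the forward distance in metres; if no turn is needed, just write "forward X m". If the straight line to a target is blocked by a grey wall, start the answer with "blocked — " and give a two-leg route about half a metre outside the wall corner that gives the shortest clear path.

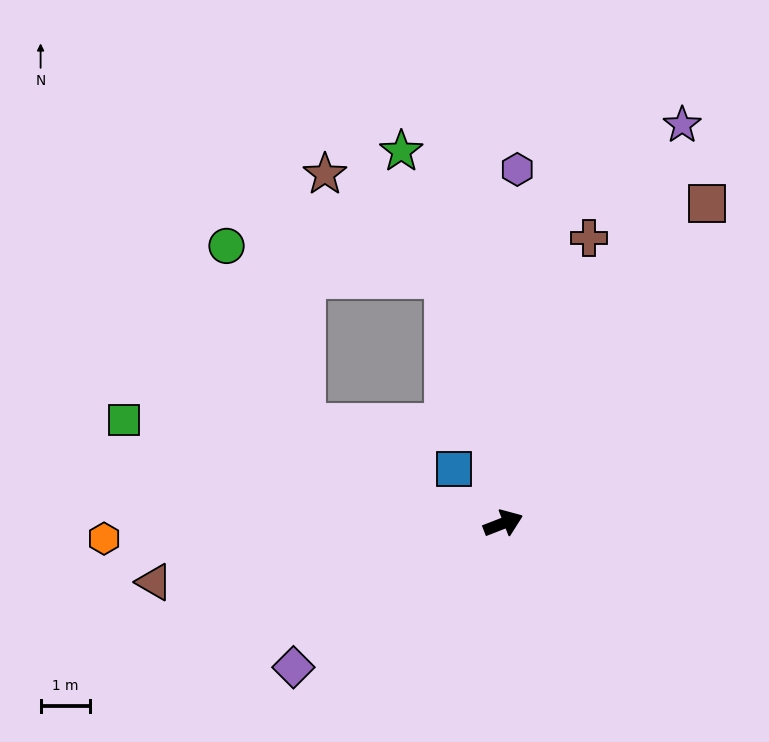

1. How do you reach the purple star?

turn left 45°, forward 8.8 m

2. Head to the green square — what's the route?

turn left 144°, forward 7.9 m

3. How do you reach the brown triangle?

turn left 168°, forward 7.1 m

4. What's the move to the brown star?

blocked — turn left 82°, forward 5.1 m, then turn left 36°, forward 3.2 m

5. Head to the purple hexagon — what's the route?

turn left 66°, forward 7.1 m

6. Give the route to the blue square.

turn left 111°, forward 1.5 m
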